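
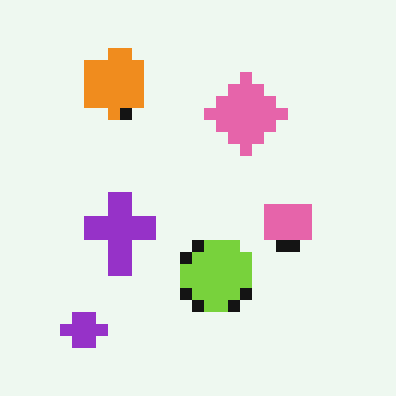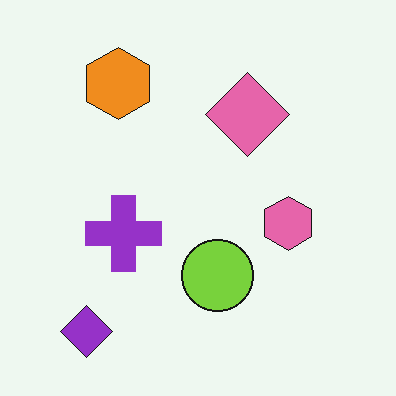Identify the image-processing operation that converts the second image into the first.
This is the original image heavily pixelated into large blocks.

Shapes are reduced to large square blocks; fine edges and outlines are lost — a downscale-then-upscale (mosaic) effect.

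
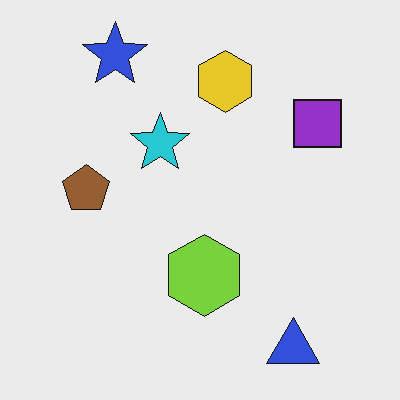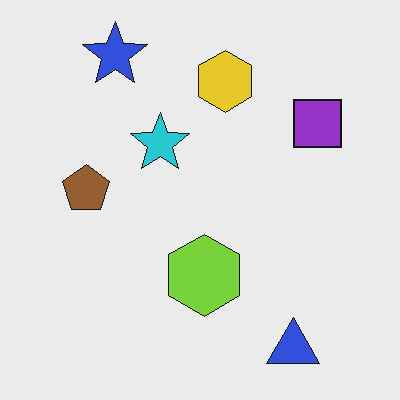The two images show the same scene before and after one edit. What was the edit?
JPEG-compressed with visible artifacts.

Blocky 8×8 compression artifacts appear around shape edges and the flat background shows ringing — characteristic JPEG degradation.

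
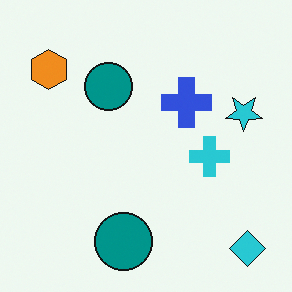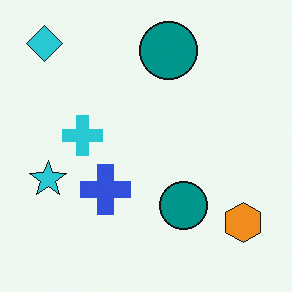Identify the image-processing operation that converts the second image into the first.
It was rotated 180°.

The cyan diamond sits in the top-left of the second image and the bottom-right of the first — consistent with a whole-image 180° rotation.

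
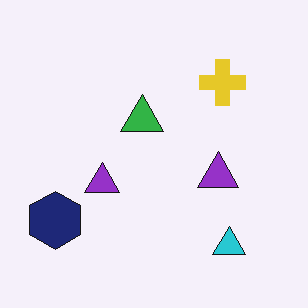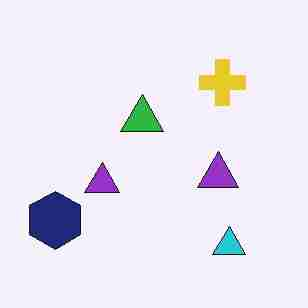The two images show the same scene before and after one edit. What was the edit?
Heavily JPEG-compressed with obvious blocking artifacts.

Blocky 8×8 compression artifacts appear around shape edges and the flat background shows ringing — characteristic JPEG degradation.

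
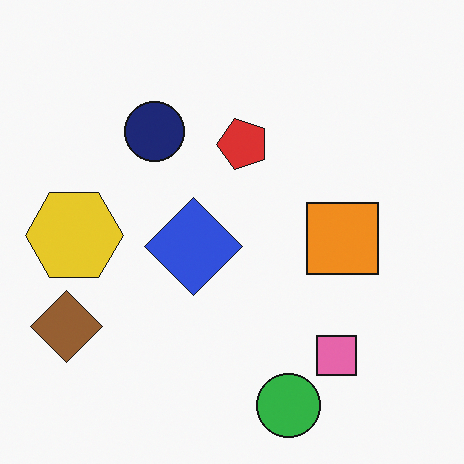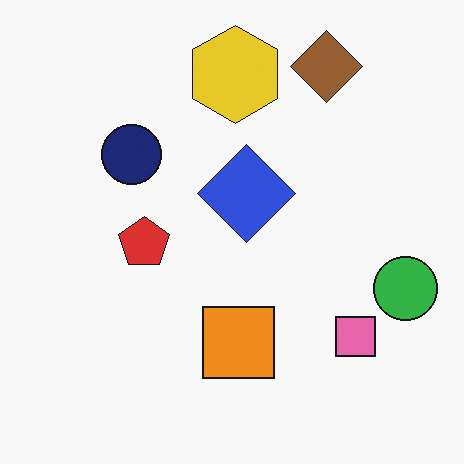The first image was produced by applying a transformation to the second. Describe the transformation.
Transposed (reflected across the top-left ↔ bottom-right diagonal).

Shapes have swapped their row and column positions — what was in the top-right is now in the bottom-left — a diagonal reflection.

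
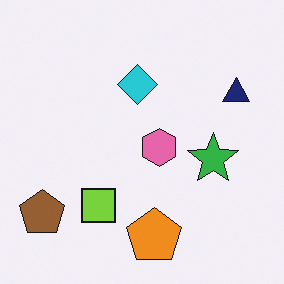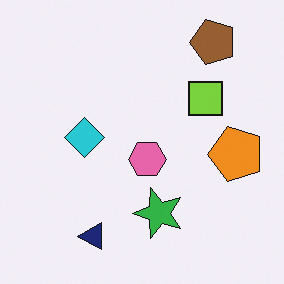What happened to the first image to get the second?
The second image is the first transposed (reflected across the top-left ↔ bottom-right diagonal).

Shapes have swapped their row and column positions — what was in the top-right is now in the bottom-left — a diagonal reflection.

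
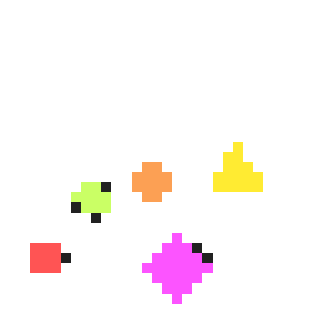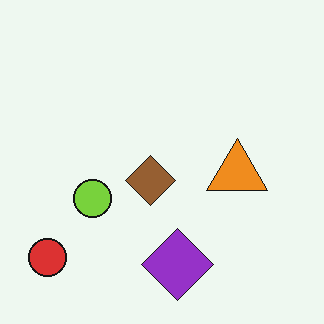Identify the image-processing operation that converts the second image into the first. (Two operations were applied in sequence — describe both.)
This is the original image substantially brightened, then coarsely pixelated.

Every pixel — background and shapes alike — is uniformly brightened. Shapes are reduced to large square blocks; fine edges and outlines are lost — a downscale-then-upscale (mosaic) effect.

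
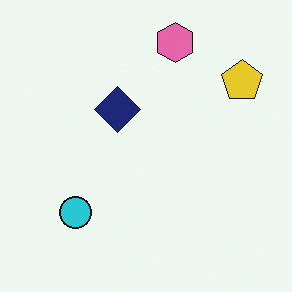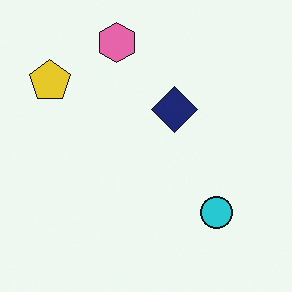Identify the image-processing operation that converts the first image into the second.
The second image is the first flipped horizontally (left ↔ right).

The yellow pentagon is in the top-right of the first image and the top-left of the second — shapes on opposite sides of the vertical midline have swapped in a mirror flip.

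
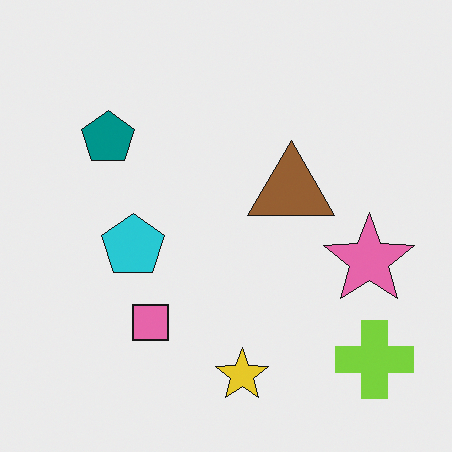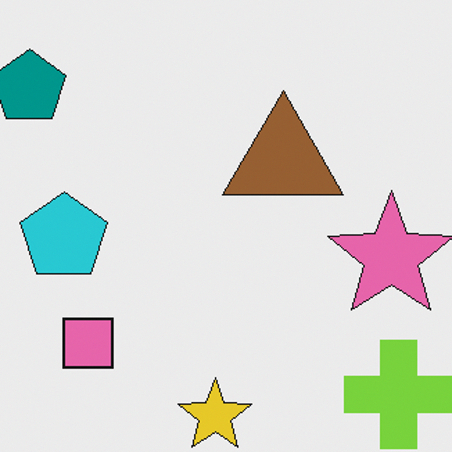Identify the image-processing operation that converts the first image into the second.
The second image is the first cropped slightly and scaled back up.

The visible shapes are larger and the field of view is narrower; shapes near the original edges may be partly or wholly outside the frame — a crop-and-rescale.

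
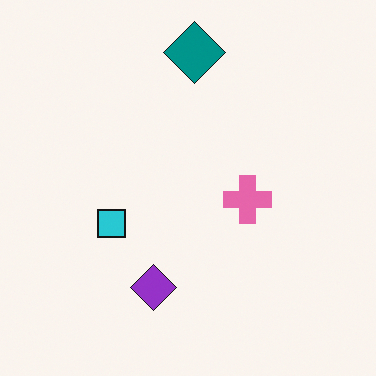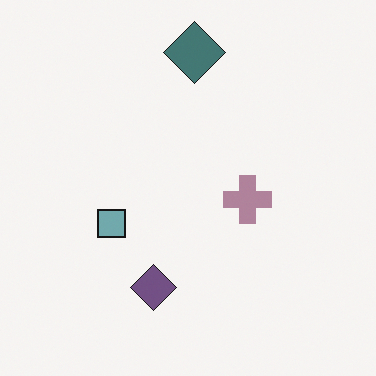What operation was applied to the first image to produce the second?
The second image is the first made much more muted (saturation change).

All colors are more muted and greyish — a global saturation change.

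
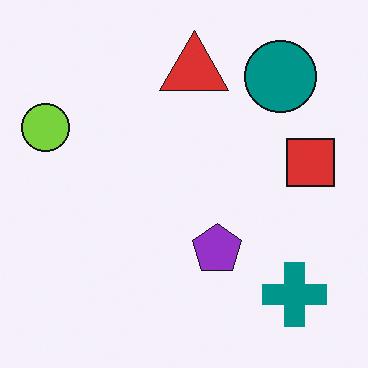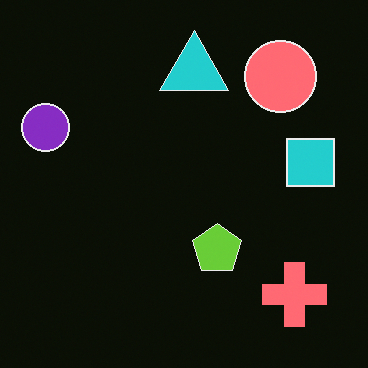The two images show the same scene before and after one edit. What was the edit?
Color-inverted (negative).

The light background has become dark and every shape's color is its complement — a photographic negative.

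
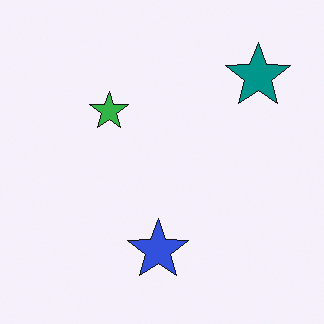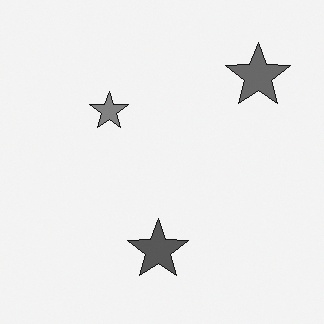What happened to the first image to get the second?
The transformation is: converted to grayscale.

All color is removed — every shape is now a shade of grey.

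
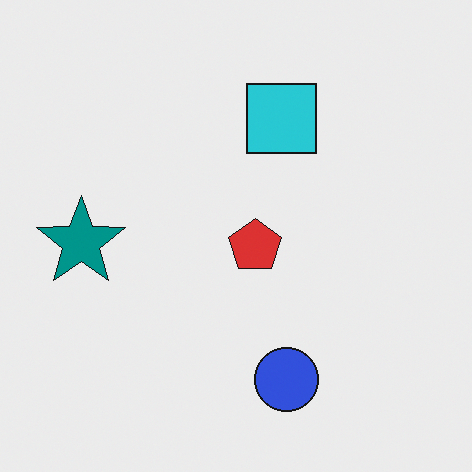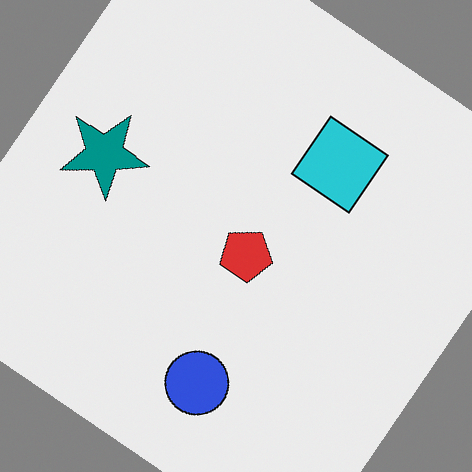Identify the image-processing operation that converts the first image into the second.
The image was rotated clockwise by a large amount — several tens of degrees.

Every shape is tilted by the same angle and the image corners show triangular fill wedges — a whole-image rotation by a non-right angle.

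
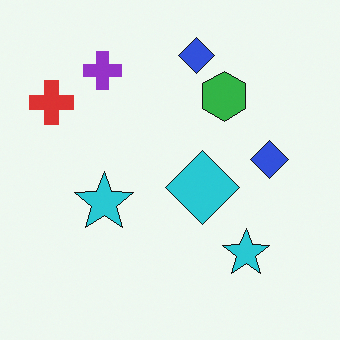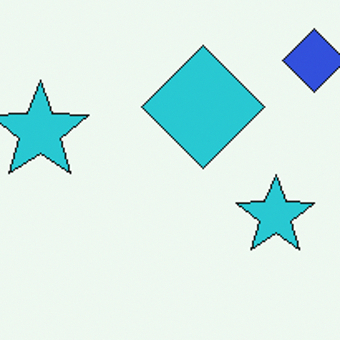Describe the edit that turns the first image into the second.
The image was cropped to a noticeably smaller region and rescaled.

The visible shapes are larger and the field of view is narrower; shapes near the original edges may be partly or wholly outside the frame — a crop-and-rescale.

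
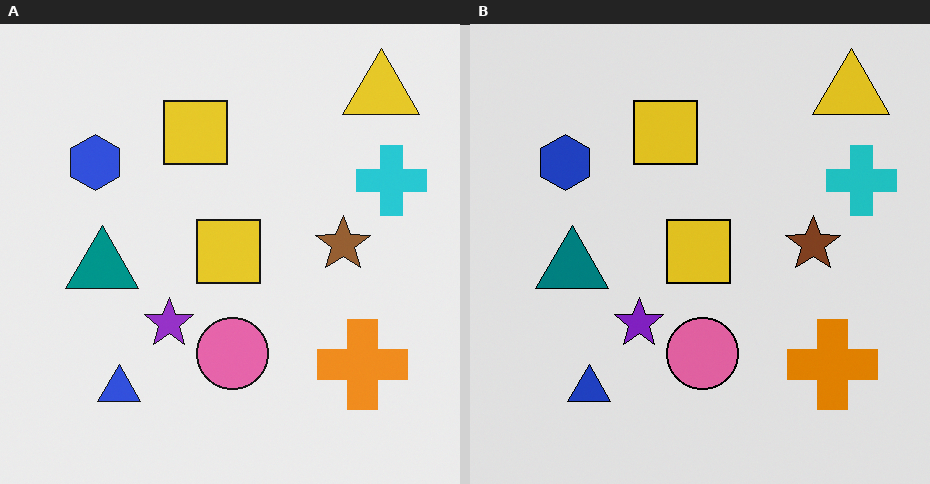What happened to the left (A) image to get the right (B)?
The transformation is: posterized to a reduced palette.

Each flat color has snapped to a coarser quantized level — most visibly, the near-white background has dropped to a flat grey.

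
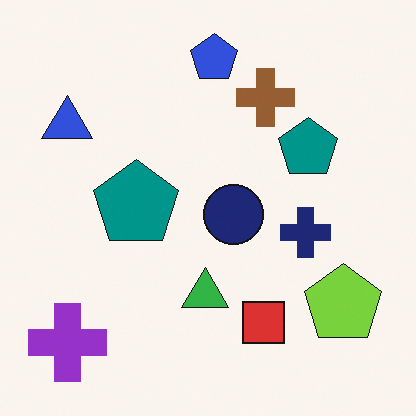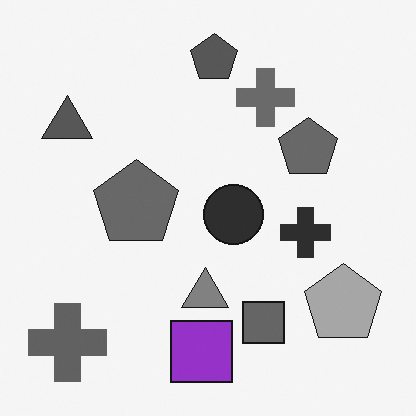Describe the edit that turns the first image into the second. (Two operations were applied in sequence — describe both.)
This is the original image converted to grayscale, then overlaid with an additional purple square.

All color is removed — every shape is now a shade of grey. A purple square appears in the second image that is absent from the first.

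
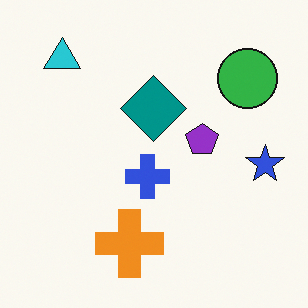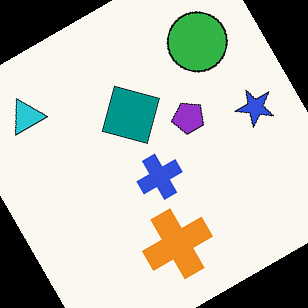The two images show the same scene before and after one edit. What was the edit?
The transformation is: rotated counter-clockwise by a clearly visible amount.

Every shape is tilted by the same angle and the image corners show triangular fill wedges — a whole-image rotation by a non-right angle.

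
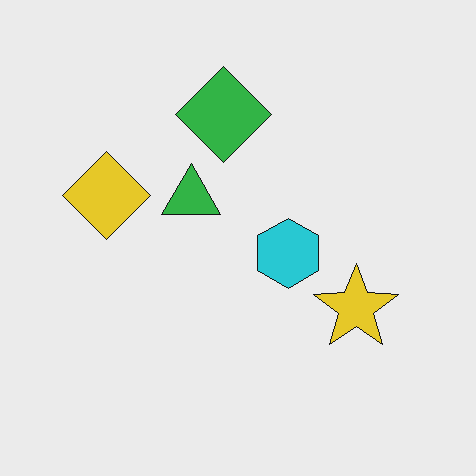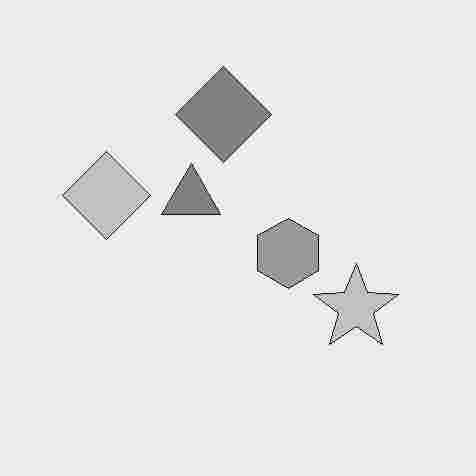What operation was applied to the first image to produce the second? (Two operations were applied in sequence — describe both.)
It was converted to grayscale, then heavily JPEG-compressed with obvious blocking artifacts.

All color is removed — every shape is now a shade of grey. Blocky 8×8 compression artifacts appear around shape edges and the flat background shows ringing — characteristic JPEG degradation.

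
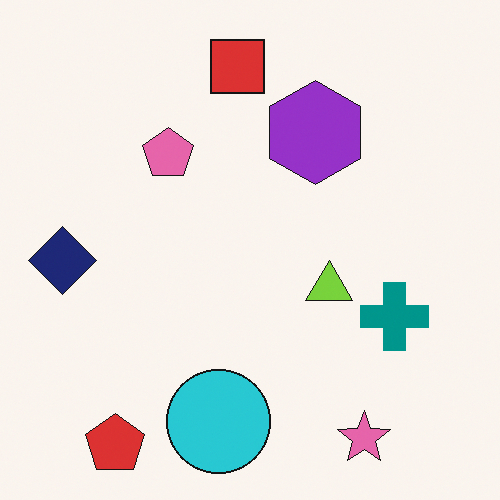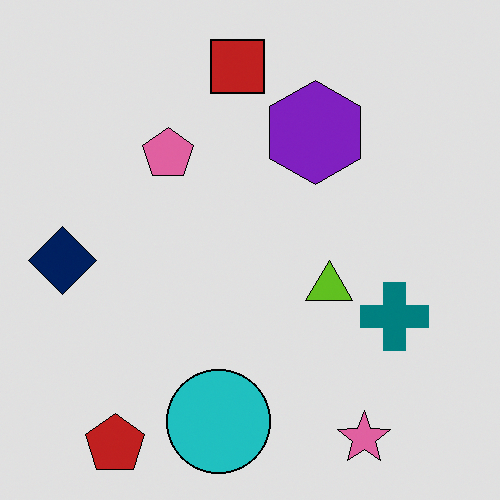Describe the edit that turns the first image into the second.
The image was posterized to a reduced palette.

Each flat color has snapped to a coarser quantized level — most visibly, the near-white background has dropped to a flat grey.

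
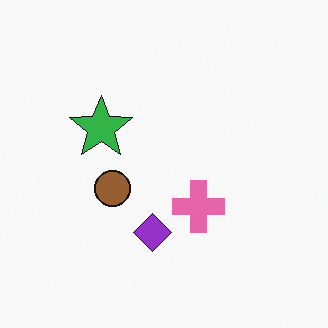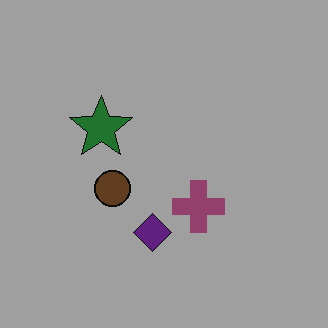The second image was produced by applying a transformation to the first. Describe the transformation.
Noticeably darkened.

Every pixel — background and shapes alike — is uniformly darkened.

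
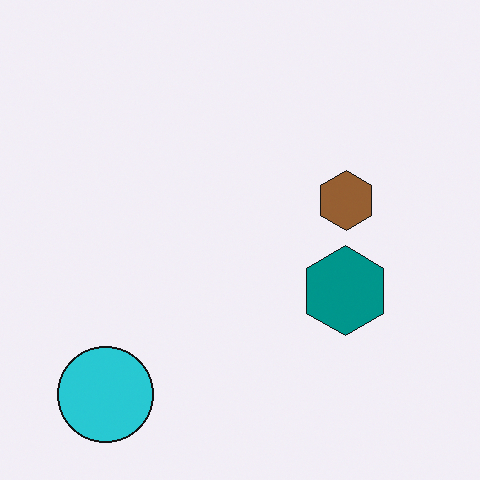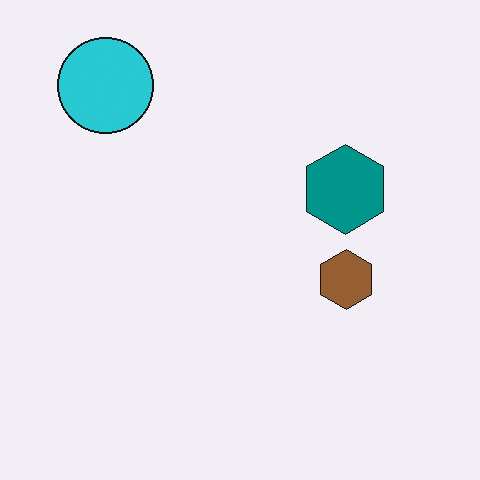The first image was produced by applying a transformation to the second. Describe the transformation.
Flipped vertically (top ↔ bottom).

The cyan circle is in the top-left of the second image and the bottom-left of the first — shapes on opposite sides of the horizontal midline have swapped in a mirror flip.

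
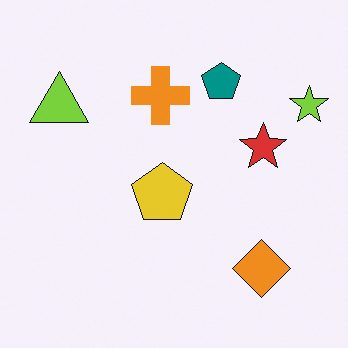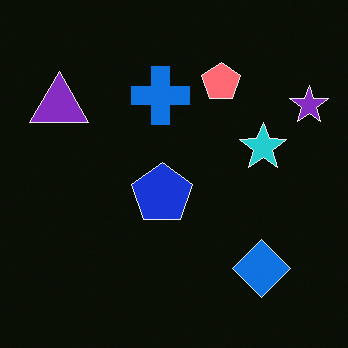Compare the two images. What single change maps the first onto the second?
Color-inverted (negative).

The light background has become dark and every shape's color is its complement — a photographic negative.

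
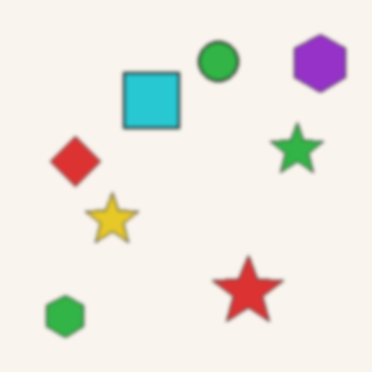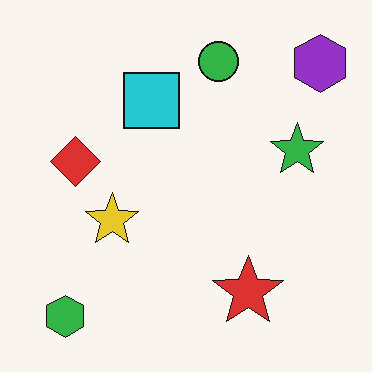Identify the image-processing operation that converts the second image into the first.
The image was slightly softened.

Shape edges and outlines are uniformly softened across the whole image.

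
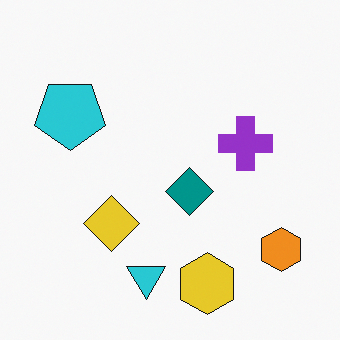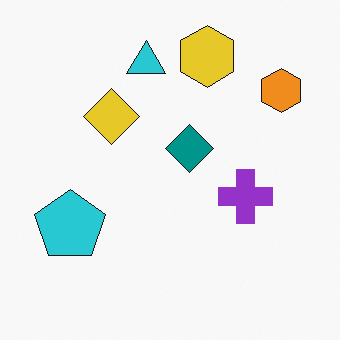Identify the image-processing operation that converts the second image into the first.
This is the original image flipped vertically (top ↔ bottom).

The yellow hexagon is in the top of the second image and the bottom of the first — shapes on opposite sides of the horizontal midline have swapped in a mirror flip.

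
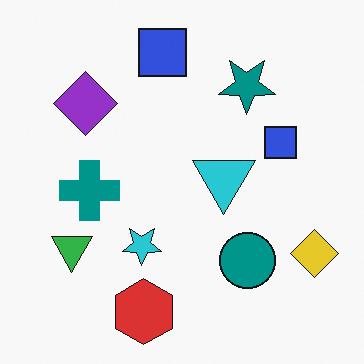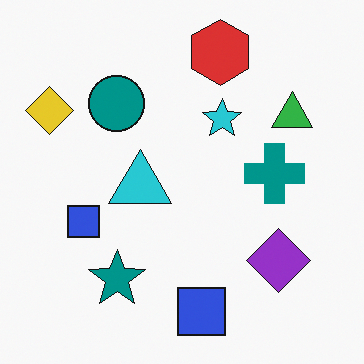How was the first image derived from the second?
The image was rotated 180°.

The yellow diamond sits in the top-left of the second image and the bottom-right of the first — consistent with a whole-image 180° rotation.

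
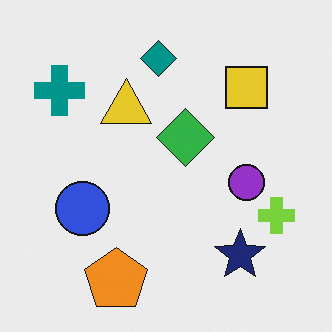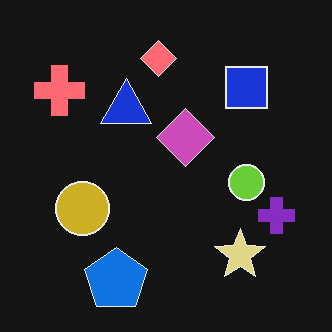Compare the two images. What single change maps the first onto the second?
The transformation is: color-inverted (negative).

The light background has become dark and every shape's color is its complement — a photographic negative.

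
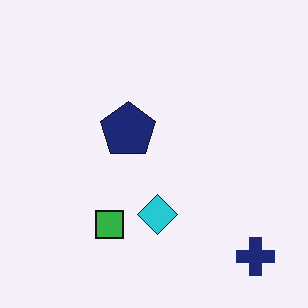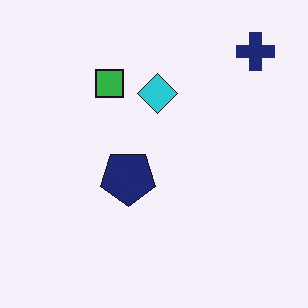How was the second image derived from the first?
It was flipped vertically (top ↔ bottom).

The navy cross is in the bottom-right of the first image and the top-right of the second — shapes on opposite sides of the horizontal midline have swapped in a mirror flip.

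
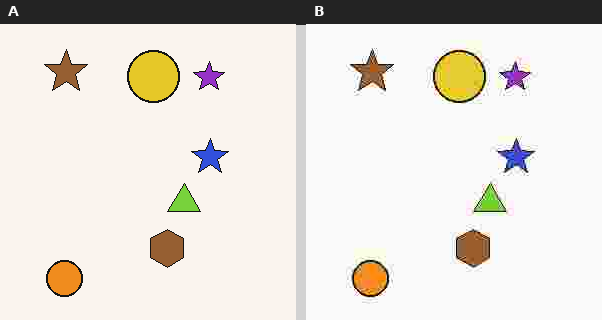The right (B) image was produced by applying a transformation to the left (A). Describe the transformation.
The image was heavily JPEG-compressed with obvious blocking artifacts.

Blocky 8×8 compression artifacts appear around shape edges and the flat background shows ringing — characteristic JPEG degradation.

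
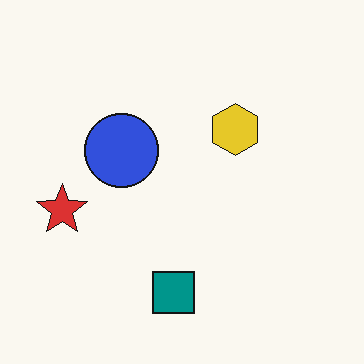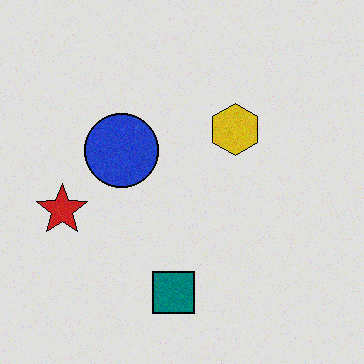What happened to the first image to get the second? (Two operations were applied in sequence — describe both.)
This is the original image degraded with a light layer of grain, then posterized to a reduced palette.

Random speckle covers the whole image, including the flat background. Each flat color has snapped to a coarser quantized level — most visibly, the near-white background has dropped to a flat grey.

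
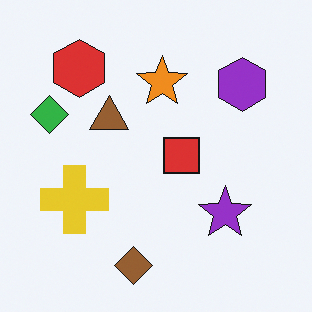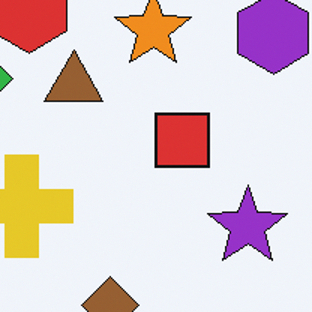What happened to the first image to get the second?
This is the original image cropped to a modestly smaller region and rescaled.

The visible shapes are larger and the field of view is narrower; shapes near the original edges may be partly or wholly outside the frame — a crop-and-rescale.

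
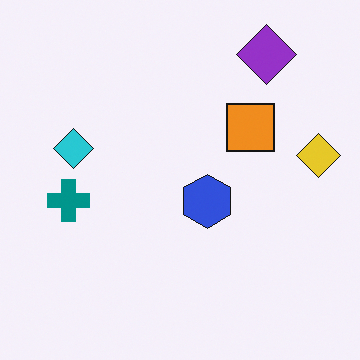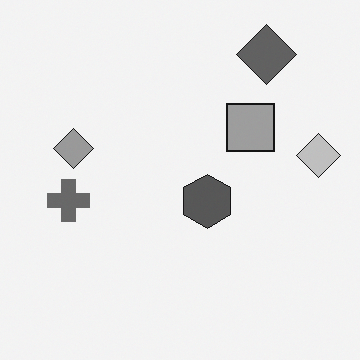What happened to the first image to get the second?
Converted to grayscale.

All color is removed — every shape is now a shade of grey.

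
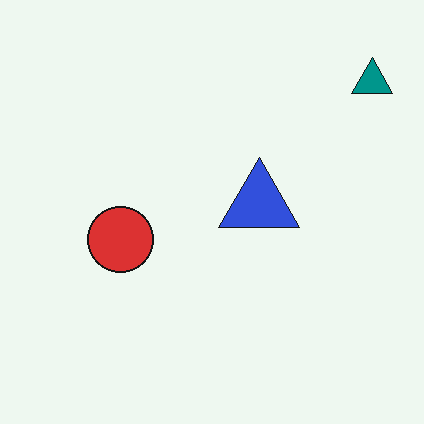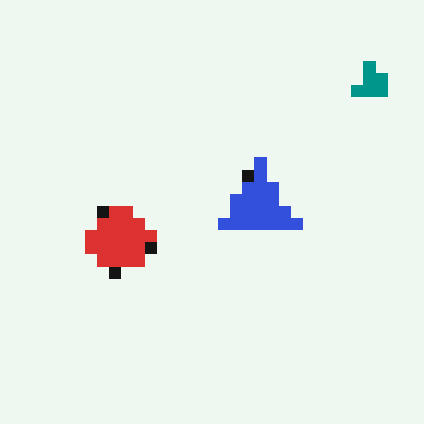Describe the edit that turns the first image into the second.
It was heavily pixelated into large blocks.

Shapes are reduced to large square blocks; fine edges and outlines are lost — a downscale-then-upscale (mosaic) effect.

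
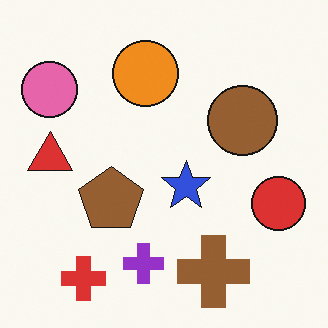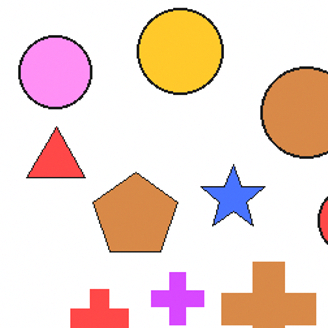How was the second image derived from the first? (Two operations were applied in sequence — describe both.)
This is the original image substantially brightened, then cropped slightly and scaled back up.

Every pixel — background and shapes alike — is uniformly brightened. The visible shapes are larger and the field of view is narrower; shapes near the original edges may be partly or wholly outside the frame — a crop-and-rescale.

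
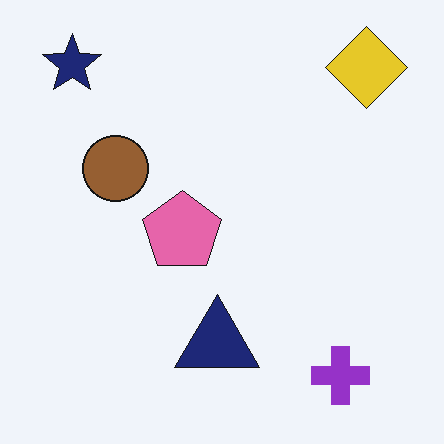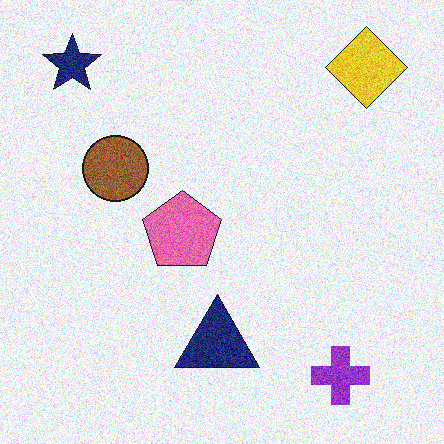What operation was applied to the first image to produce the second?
This is the original image degraded with moderate additive noise.

Random speckle covers the whole image, including the flat background.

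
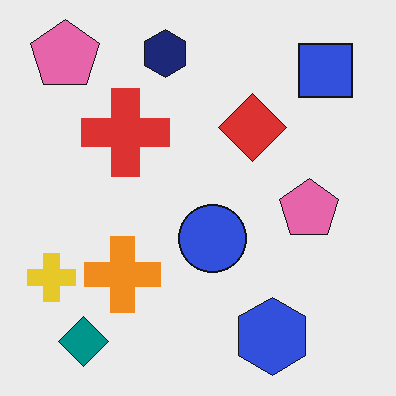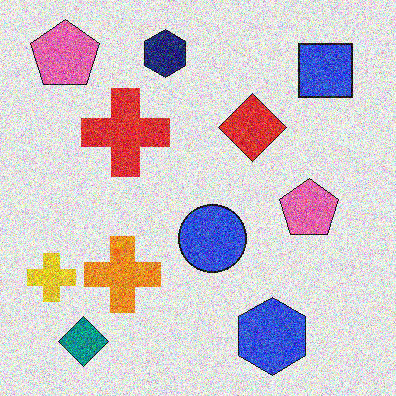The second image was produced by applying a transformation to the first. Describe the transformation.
The image was degraded with strong gaussian noise.

Random speckle covers the whole image, including the flat background.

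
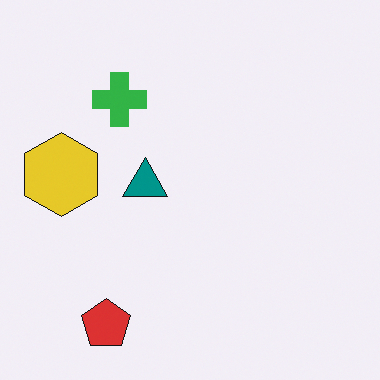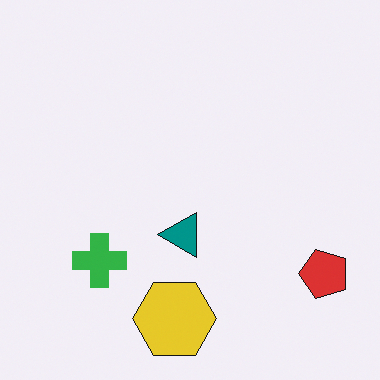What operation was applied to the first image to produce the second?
The image was rotated 90° counter-clockwise.

The red pentagon sits in the bottom-left of the first image and the bottom-right of the second — consistent with a whole-image 90° counter-clockwise rotation.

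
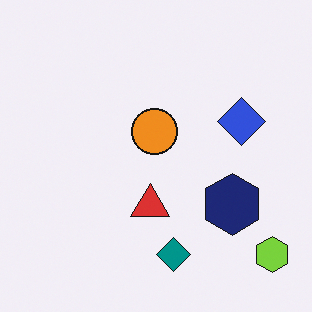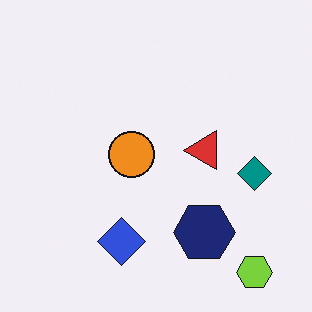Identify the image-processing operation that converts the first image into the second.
This is the original image transposed (reflected across the top-left ↔ bottom-right diagonal).

Shapes have swapped their row and column positions — what was in the top-right is now in the bottom-left — a diagonal reflection.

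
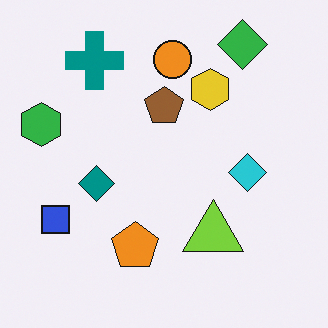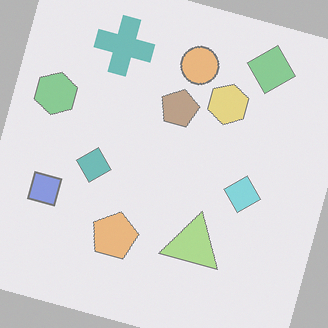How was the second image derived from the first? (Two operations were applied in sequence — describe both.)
The second image is the first washed out (contrast reduced), then rotated clockwise by a moderate amount.

Tones are pushed toward mid-grey across the whole image — a global contrast change. Every shape is tilted by the same angle and the image corners show triangular fill wedges — a whole-image rotation by a non-right angle.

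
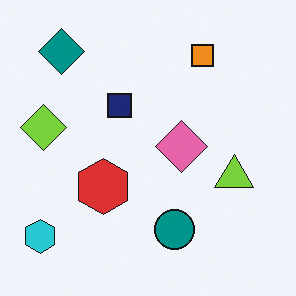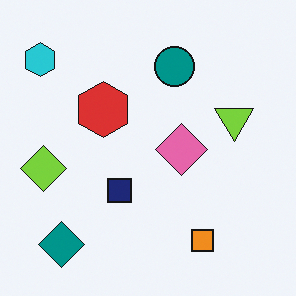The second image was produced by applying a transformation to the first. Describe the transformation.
The transformation is: flipped vertically (top ↔ bottom).

The teal diamond is in the top-left of the first image and the bottom-left of the second — shapes on opposite sides of the horizontal midline have swapped in a mirror flip.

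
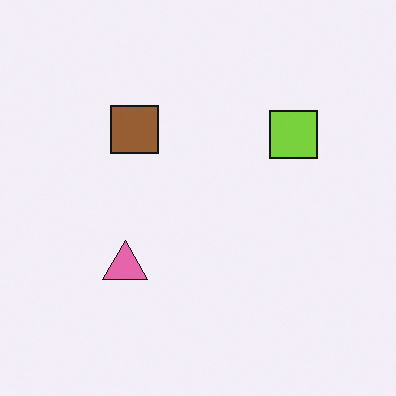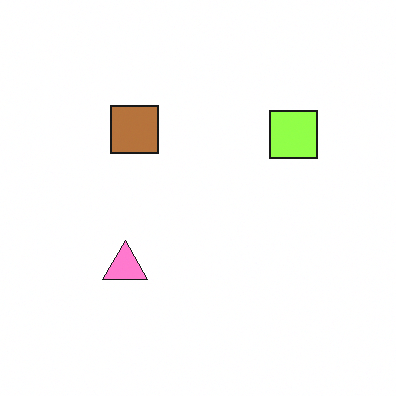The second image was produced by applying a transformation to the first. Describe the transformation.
It was slightly brightened.

Every pixel — background and shapes alike — is uniformly brightened.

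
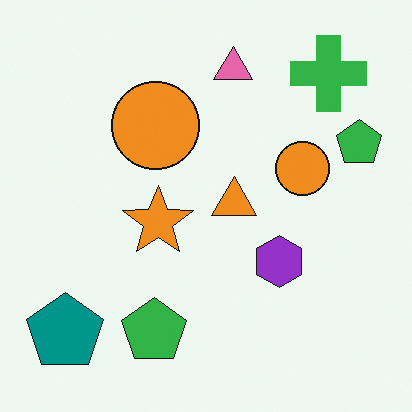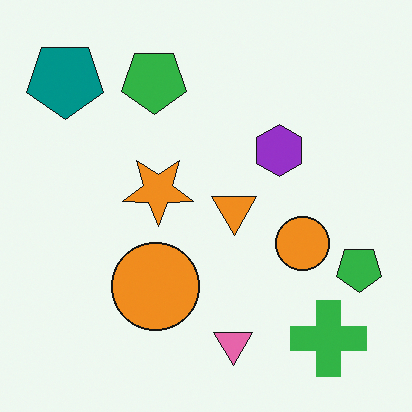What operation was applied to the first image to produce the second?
Flipped vertically (top ↔ bottom).

The pink triangle is in the top of the first image and the bottom of the second — shapes on opposite sides of the horizontal midline have swapped in a mirror flip.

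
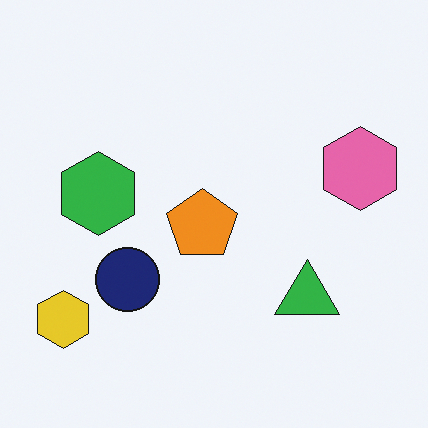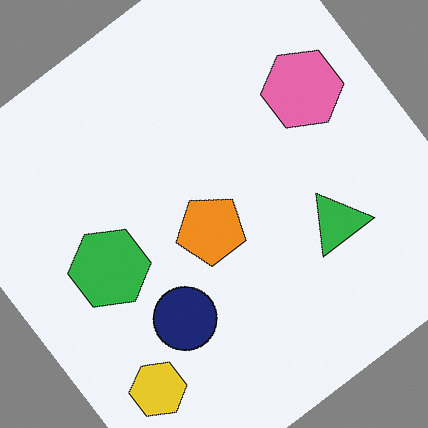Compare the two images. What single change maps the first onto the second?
The image was rotated counter-clockwise by a large amount — several tens of degrees.

Every shape is tilted by the same angle and the image corners show triangular fill wedges — a whole-image rotation by a non-right angle.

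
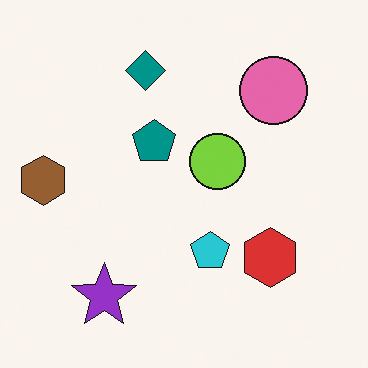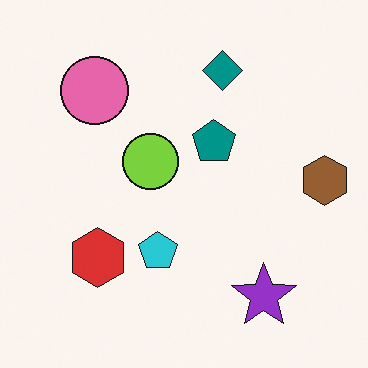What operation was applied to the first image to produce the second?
The second image is the first flipped horizontally (left ↔ right).

The brown hexagon is in the left of the first image and the right of the second — shapes on opposite sides of the vertical midline have swapped in a mirror flip.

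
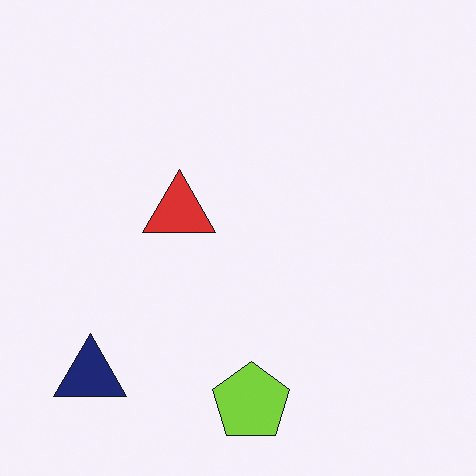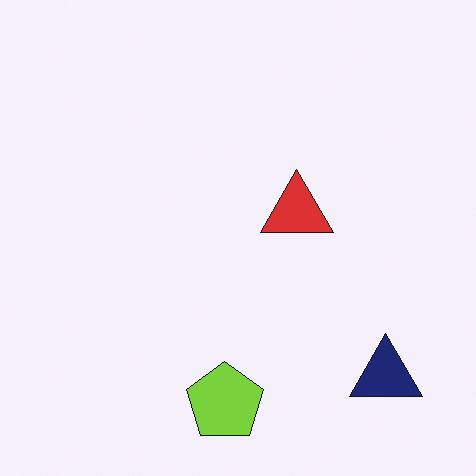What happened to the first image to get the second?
The second image is the first flipped horizontally (left ↔ right).

The navy triangle is in the bottom-left of the first image and the bottom-right of the second — shapes on opposite sides of the vertical midline have swapped in a mirror flip.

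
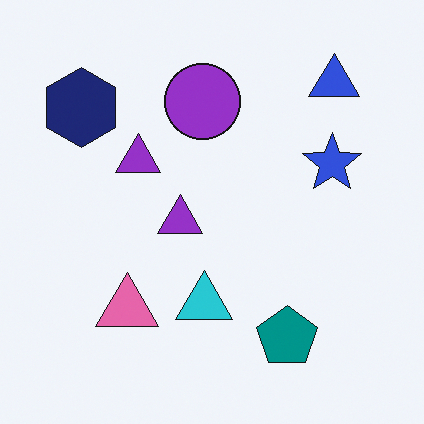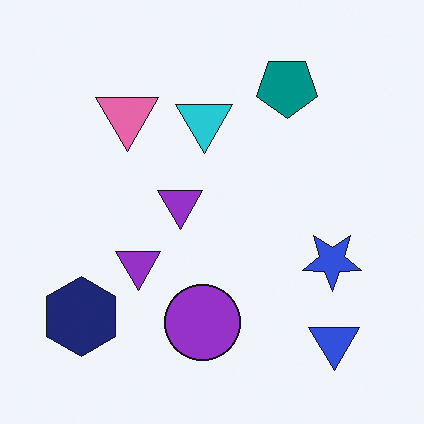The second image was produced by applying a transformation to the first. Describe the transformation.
It was flipped vertically (top ↔ bottom).

The blue triangle is in the top-right of the first image and the bottom-right of the second — shapes on opposite sides of the horizontal midline have swapped in a mirror flip.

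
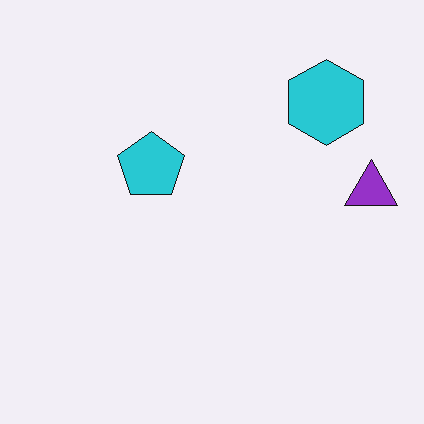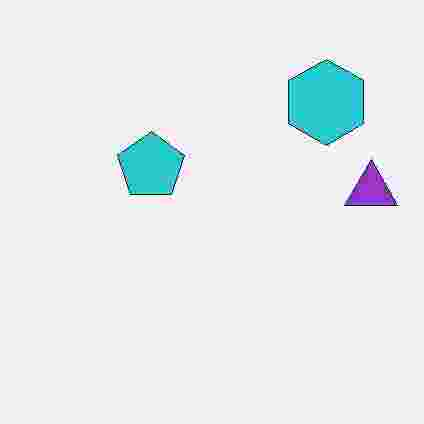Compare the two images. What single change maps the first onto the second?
This is the original image heavily JPEG-compressed with obvious blocking artifacts.

Blocky 8×8 compression artifacts appear around shape edges and the flat background shows ringing — characteristic JPEG degradation.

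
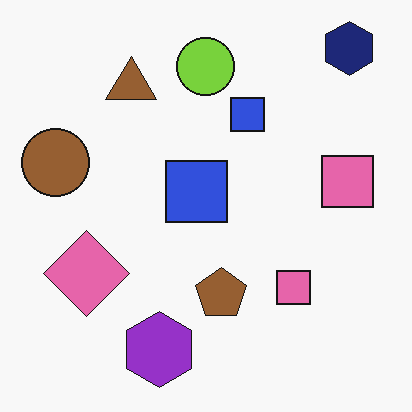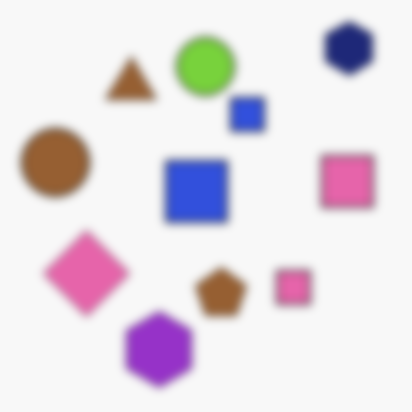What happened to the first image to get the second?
This is the original image moderately blurred.

Shape edges and outlines are uniformly softened across the whole image.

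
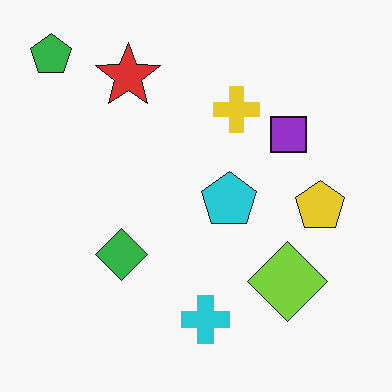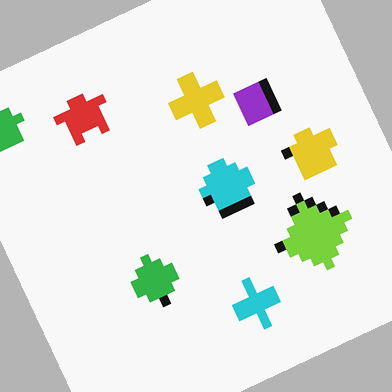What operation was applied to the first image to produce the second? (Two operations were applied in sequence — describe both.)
This is the original image heavily pixelated into large blocks, then rotated counter-clockwise by a clearly visible amount.

Shapes are reduced to large square blocks; fine edges and outlines are lost — a downscale-then-upscale (mosaic) effect. Every shape is tilted by the same angle and the image corners show triangular fill wedges — a whole-image rotation by a non-right angle.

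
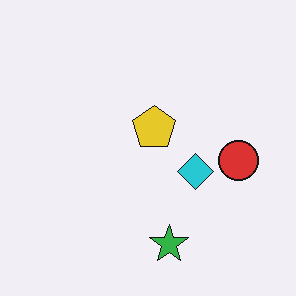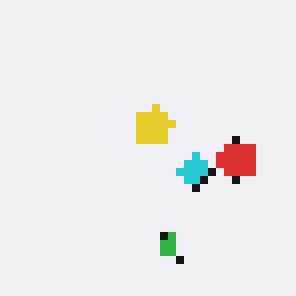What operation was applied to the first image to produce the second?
The second image is the first moderately pixelated.

Shapes are reduced to large square blocks; fine edges and outlines are lost — a downscale-then-upscale (mosaic) effect.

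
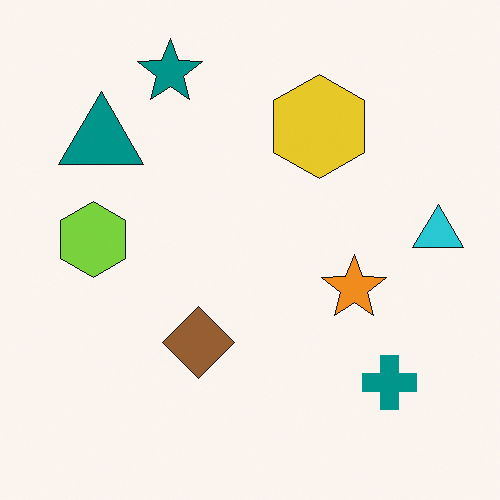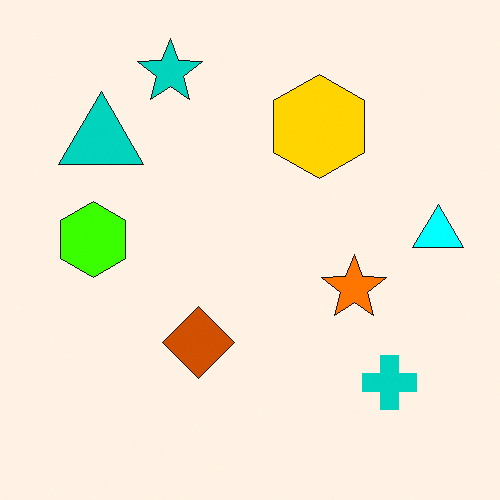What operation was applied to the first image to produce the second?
Heavily oversaturated.

All colors are more vivid — a global saturation change.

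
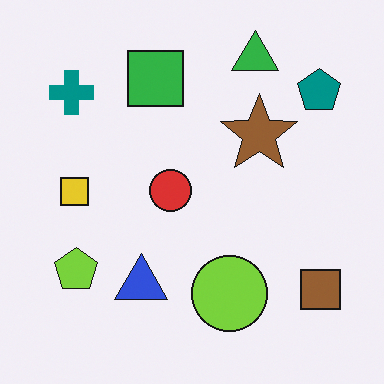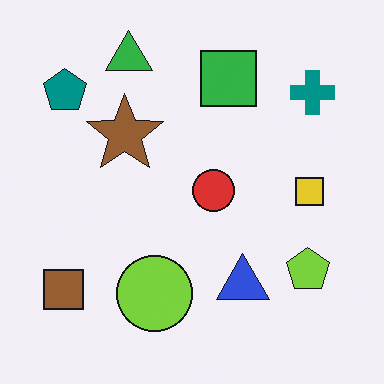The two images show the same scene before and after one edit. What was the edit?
The transformation is: flipped horizontally (left ↔ right).

The brown square is in the bottom-right of the first image and the bottom-left of the second — shapes on opposite sides of the vertical midline have swapped in a mirror flip.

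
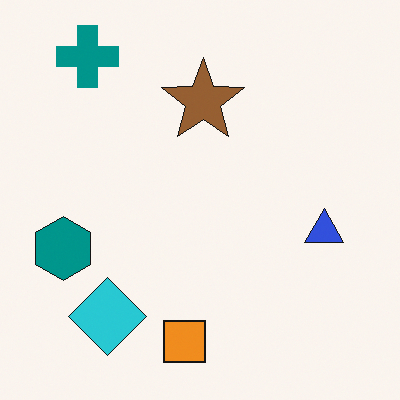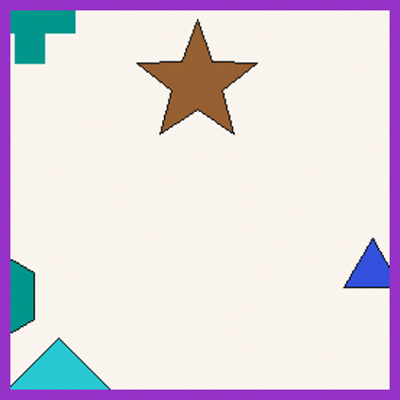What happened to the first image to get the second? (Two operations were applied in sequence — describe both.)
Cropped to a modestly smaller region and rescaled, then framed with a purple border.

The visible shapes are larger and the field of view is narrower; shapes near the original edges may be partly or wholly outside the frame — a crop-and-rescale. A solid purple frame runs around the edge of the second image, with the content slightly shrunk inside it.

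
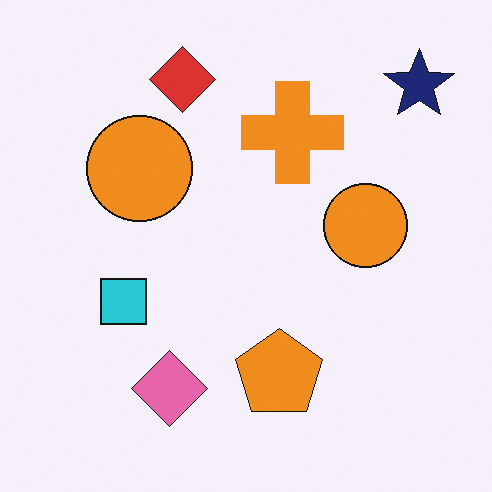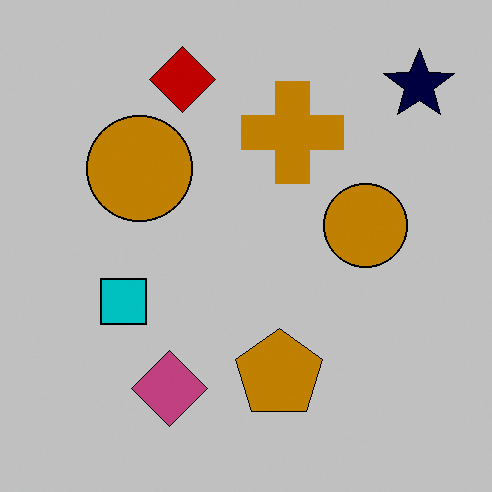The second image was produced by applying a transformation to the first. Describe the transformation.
The image was heavily posterized to just a handful of flat colors.

Each flat color has snapped to a coarser quantized level — most visibly, the near-white background has dropped to a flat grey.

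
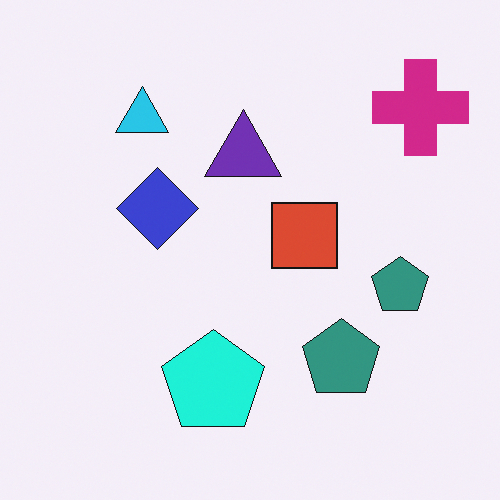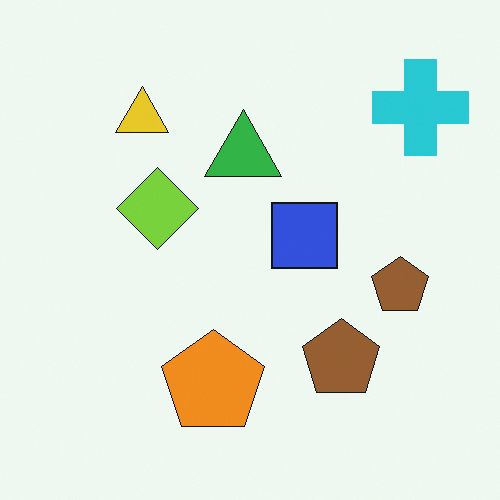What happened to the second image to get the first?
The transformation is: hue-shifted through roughly a third of the color wheel.

Every shape's color has rotated by the same amount around the hue wheel — a uniform hue shift.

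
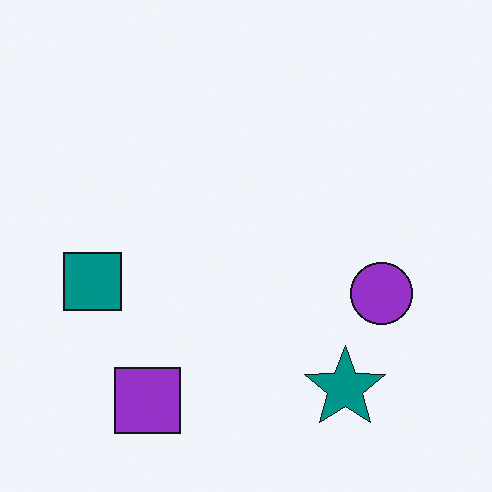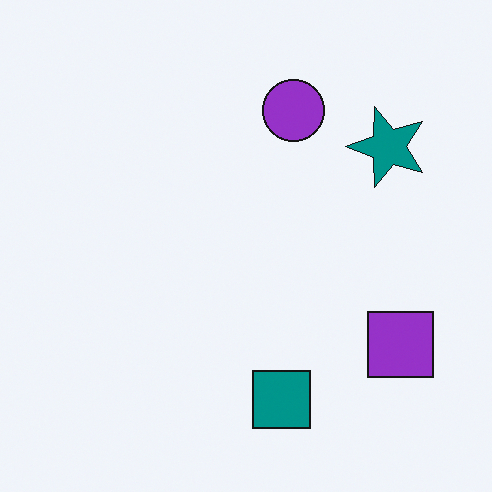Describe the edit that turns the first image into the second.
It was rotated 90° counter-clockwise.

The purple square sits in the bottom-left of the first image and the bottom-right of the second — consistent with a whole-image 90° counter-clockwise rotation.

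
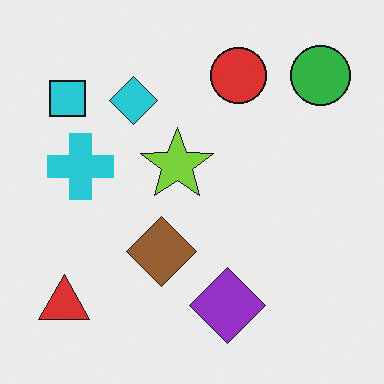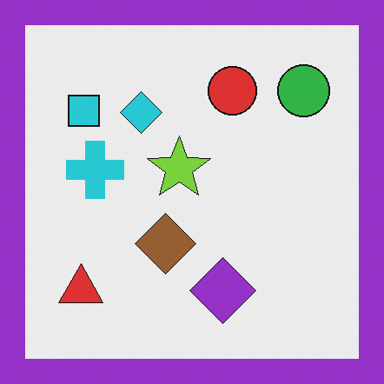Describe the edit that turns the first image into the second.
It was framed with a purple border.

A solid purple frame runs around the edge of the second image, with the content slightly shrunk inside it.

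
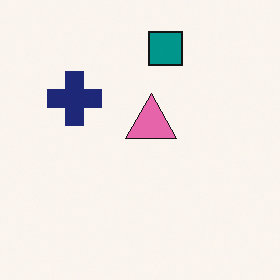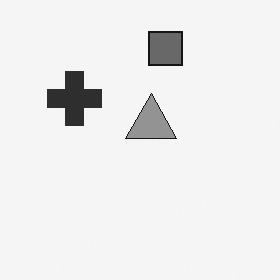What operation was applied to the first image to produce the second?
This is the original image converted to grayscale.

All color is removed — every shape is now a shade of grey.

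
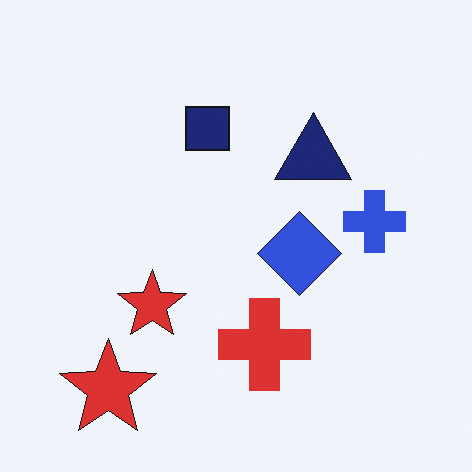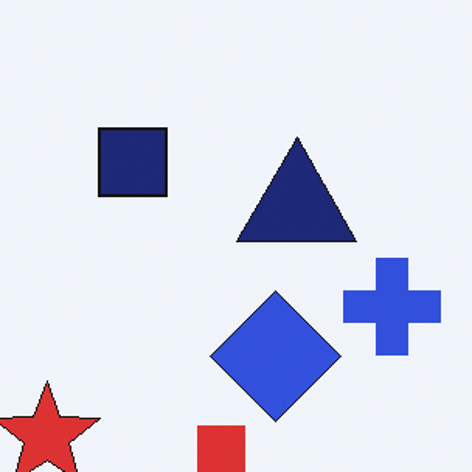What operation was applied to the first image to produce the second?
This is the original image cropped slightly and scaled back up.

The visible shapes are larger and the field of view is narrower; shapes near the original edges may be partly or wholly outside the frame — a crop-and-rescale.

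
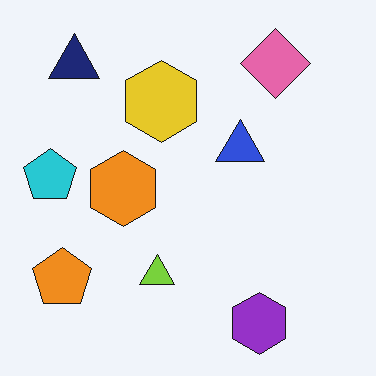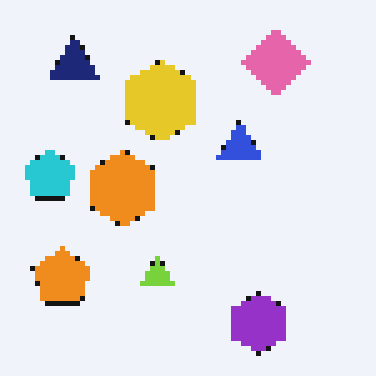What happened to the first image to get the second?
It was lightly pixelated (a mild mosaic effect).

Shapes are reduced to large square blocks; fine edges and outlines are lost — a downscale-then-upscale (mosaic) effect.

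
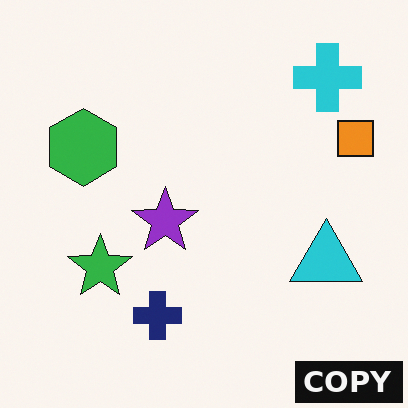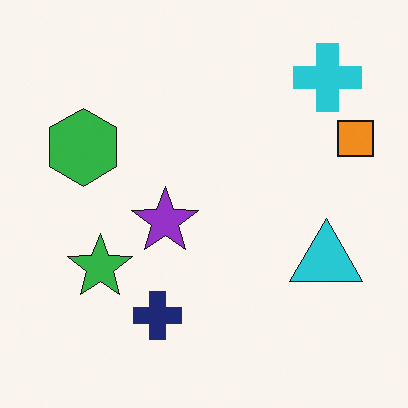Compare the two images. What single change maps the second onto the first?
Watermarked with the text "COPY" in the lower-right corner.

A dark label reading "COPY" appears in the lower-right corner.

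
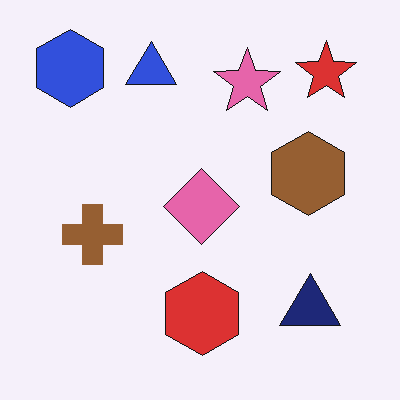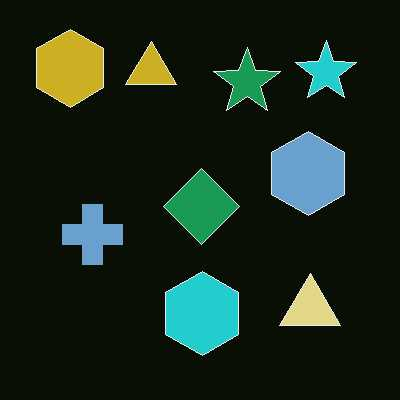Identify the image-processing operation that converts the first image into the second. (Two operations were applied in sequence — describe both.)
The transformation is: color-inverted (negative), then given moderate JPEG compression.

The light background has become dark and every shape's color is its complement — a photographic negative. Blocky 8×8 compression artifacts appear around shape edges and the flat background shows ringing — characteristic JPEG degradation.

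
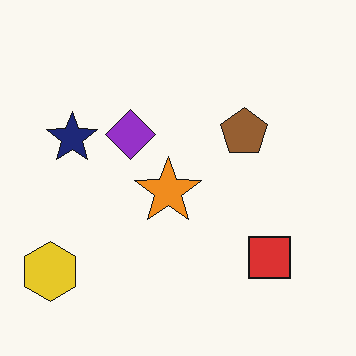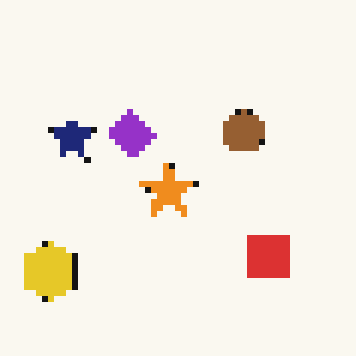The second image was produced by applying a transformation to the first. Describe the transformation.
The image was moderately pixelated.

Shapes are reduced to large square blocks; fine edges and outlines are lost — a downscale-then-upscale (mosaic) effect.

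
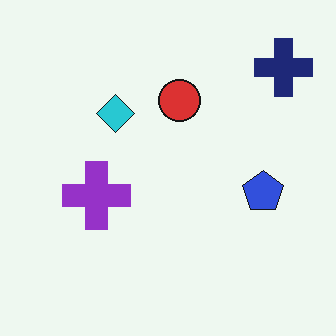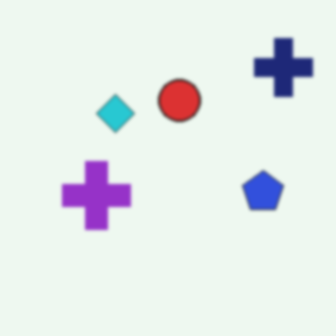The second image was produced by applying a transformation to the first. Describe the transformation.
Slightly softened.

Shape edges and outlines are uniformly softened across the whole image.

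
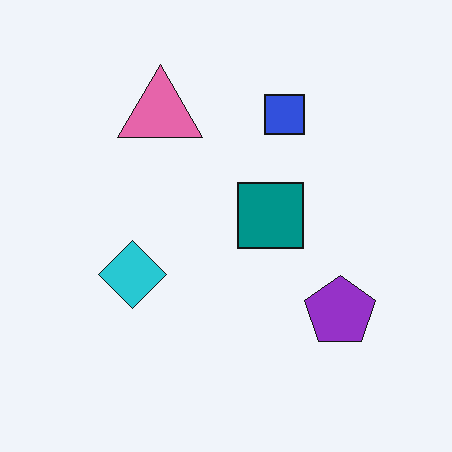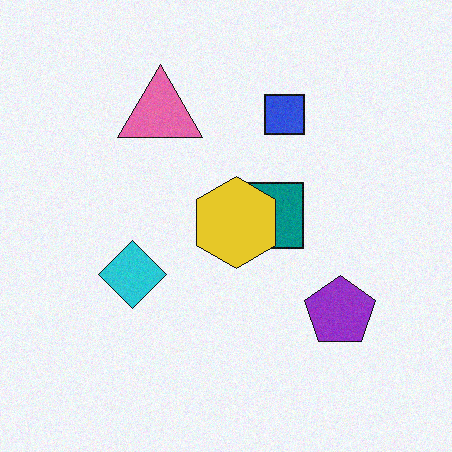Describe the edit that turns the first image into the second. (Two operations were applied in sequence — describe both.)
The image was degraded with a light layer of grain, then overlaid with an additional yellow hexagon.

Random speckle covers the whole image, including the flat background. A yellow hexagon appears in the second image that is absent from the first.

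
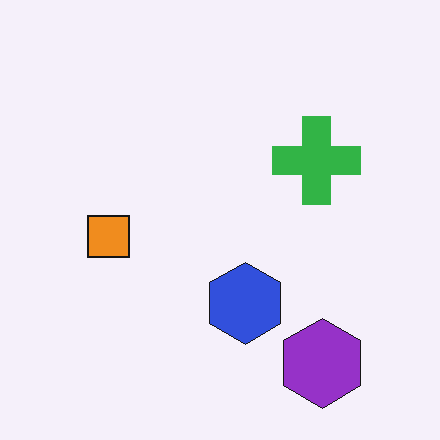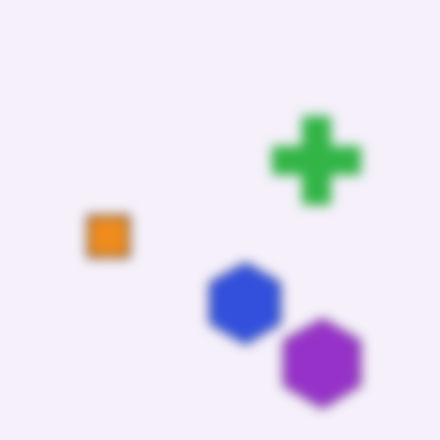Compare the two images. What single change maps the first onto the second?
The image was strongly gaussian-blurred.

Shape edges and outlines are uniformly softened across the whole image.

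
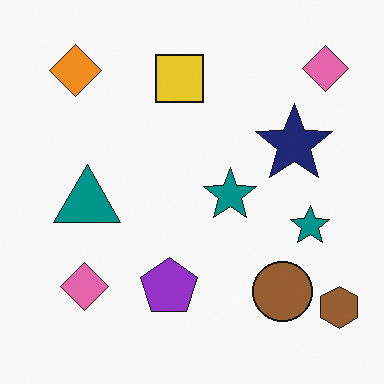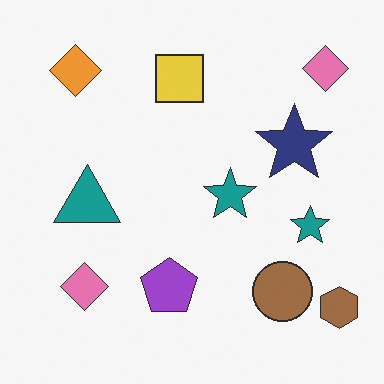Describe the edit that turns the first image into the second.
The image was given slightly reduced contrast.

Tones are pushed toward mid-grey across the whole image — a global contrast change.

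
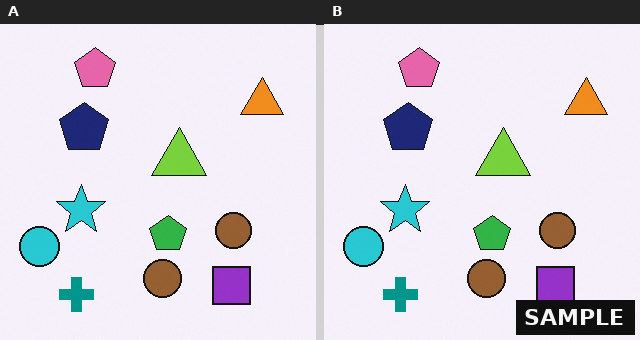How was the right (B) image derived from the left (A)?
It was watermarked with the text "SAMPLE" in the lower-right corner.

A dark label reading "SAMPLE" appears in the lower-right corner.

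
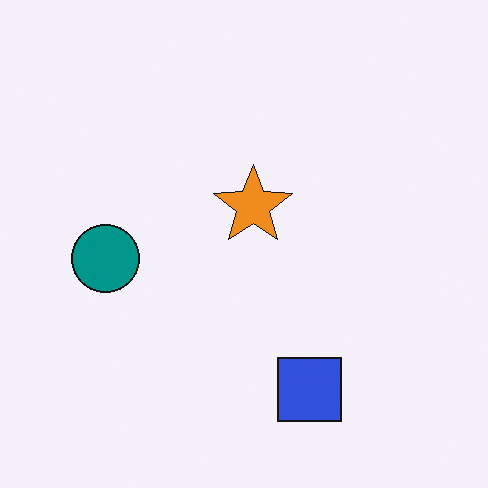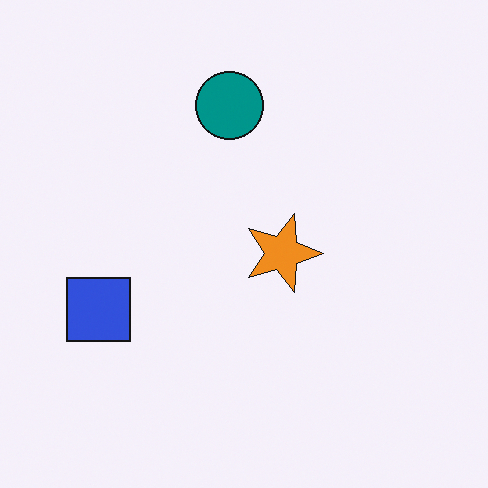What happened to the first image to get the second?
It was rotated 90° clockwise.

The blue square sits in the bottom of the first image and the left of the second — consistent with a whole-image 90° clockwise rotation.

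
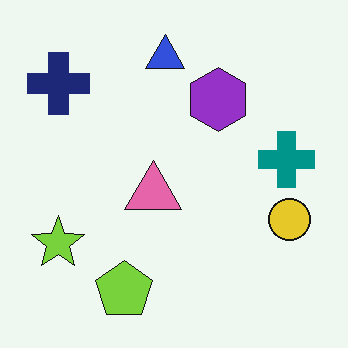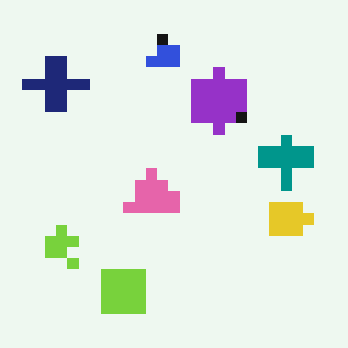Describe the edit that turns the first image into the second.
The transformation is: coarsely pixelated.

Shapes are reduced to large square blocks; fine edges and outlines are lost — a downscale-then-upscale (mosaic) effect.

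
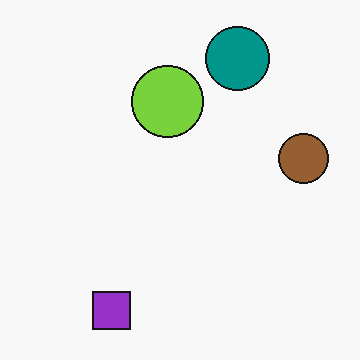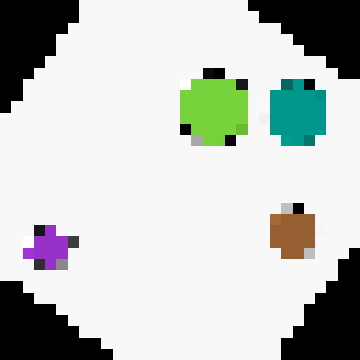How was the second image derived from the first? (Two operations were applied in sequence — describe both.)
Rotated clockwise by a large amount — several tens of degrees, then coarsely pixelated.

Every shape is tilted by the same angle and the image corners show triangular fill wedges — a whole-image rotation by a non-right angle. Shapes are reduced to large square blocks; fine edges and outlines are lost — a downscale-then-upscale (mosaic) effect.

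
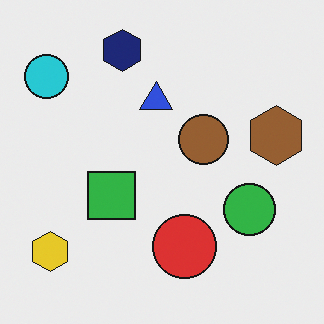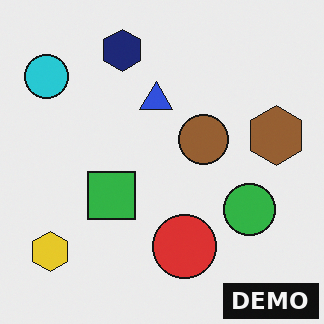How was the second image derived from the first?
The transformation is: watermarked with the text "DEMO" in the lower-right corner.

A dark label reading "DEMO" appears in the lower-right corner.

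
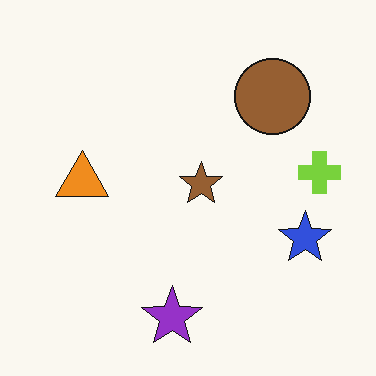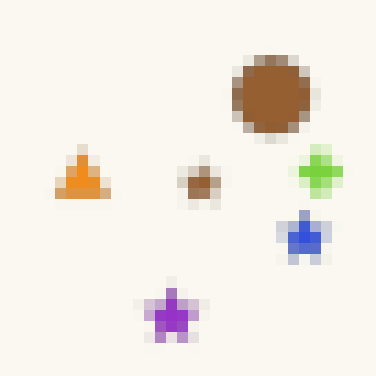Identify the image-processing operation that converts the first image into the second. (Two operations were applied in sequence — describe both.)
Noticeably gaussian-blurred, then coarsely pixelated.

Shape edges and outlines are uniformly softened across the whole image. Shapes are reduced to large square blocks; fine edges and outlines are lost — a downscale-then-upscale (mosaic) effect.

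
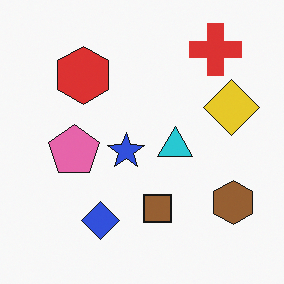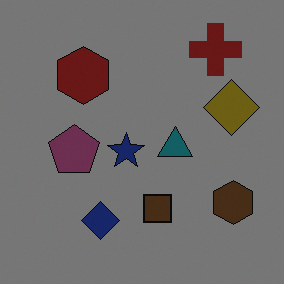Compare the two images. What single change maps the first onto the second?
The image was substantially darkened.

Every pixel — background and shapes alike — is uniformly darkened.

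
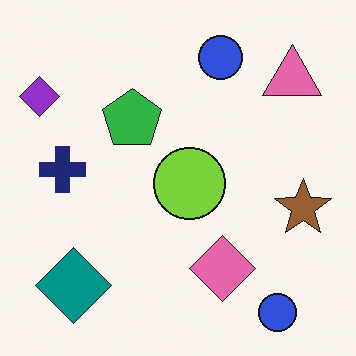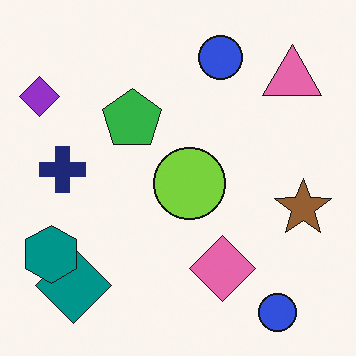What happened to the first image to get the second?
The image was overlaid with an additional teal hexagon.

A teal hexagon appears in the second image that is absent from the first.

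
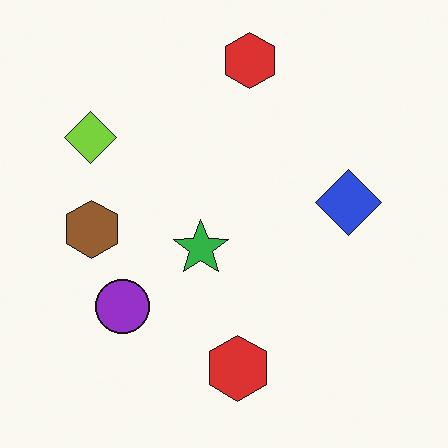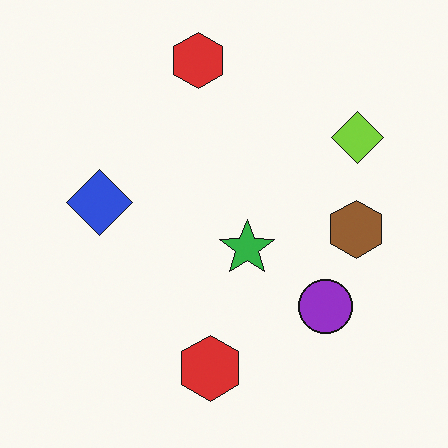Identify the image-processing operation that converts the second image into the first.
It was flipped horizontally (left ↔ right).

The lime diamond is in the top-right of the second image and the top-left of the first — shapes on opposite sides of the vertical midline have swapped in a mirror flip.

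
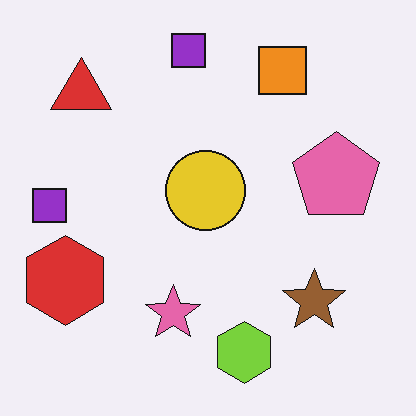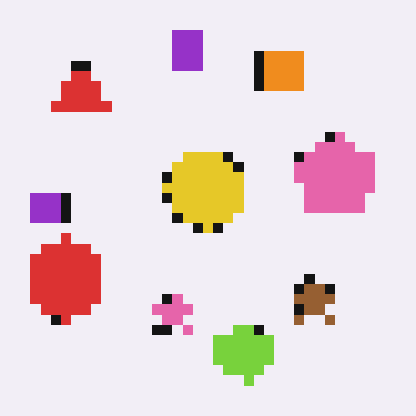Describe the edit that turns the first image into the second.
The transformation is: coarsely pixelated.

Shapes are reduced to large square blocks; fine edges and outlines are lost — a downscale-then-upscale (mosaic) effect.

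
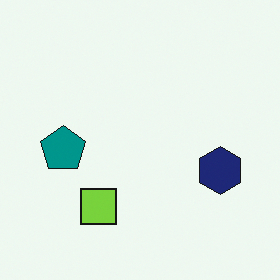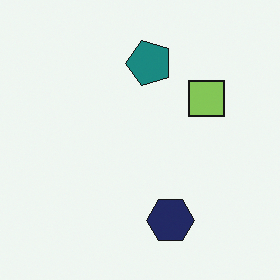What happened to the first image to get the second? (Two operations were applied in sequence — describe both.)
It was slightly desaturated, then transposed (reflected across the top-left ↔ bottom-right diagonal).

All colors are more muted and greyish — a global saturation change. Shapes have swapped their row and column positions — what was in the top-right is now in the bottom-left — a diagonal reflection.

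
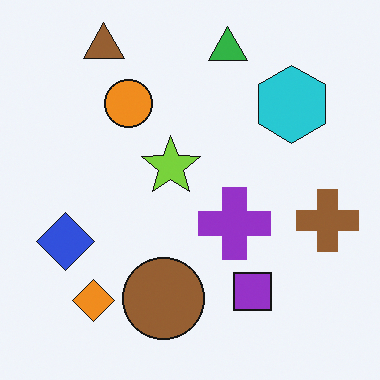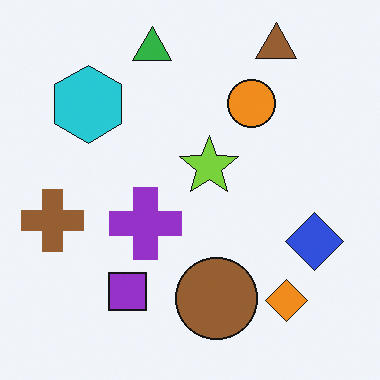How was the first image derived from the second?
It was flipped horizontally (left ↔ right).

The brown cross is in the left of the second image and the right of the first — shapes on opposite sides of the vertical midline have swapped in a mirror flip.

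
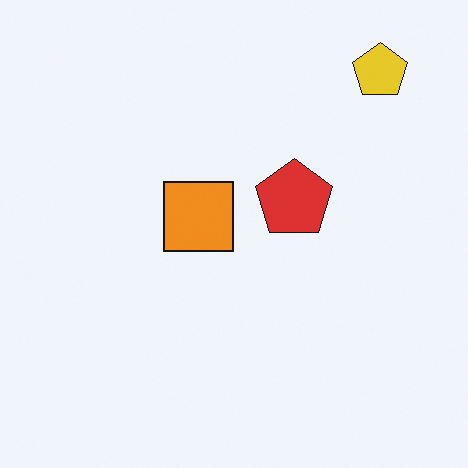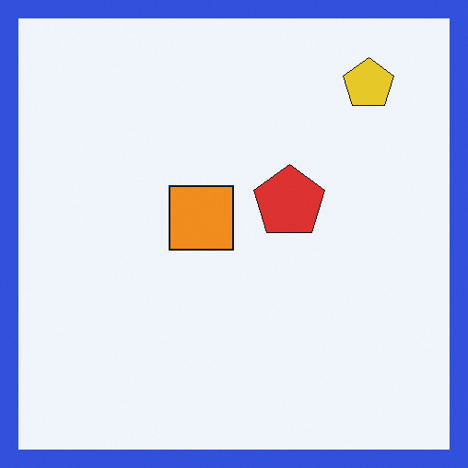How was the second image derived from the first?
The second image is the first framed with a blue border.

A solid blue frame runs around the edge of the second image, with the content slightly shrunk inside it.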